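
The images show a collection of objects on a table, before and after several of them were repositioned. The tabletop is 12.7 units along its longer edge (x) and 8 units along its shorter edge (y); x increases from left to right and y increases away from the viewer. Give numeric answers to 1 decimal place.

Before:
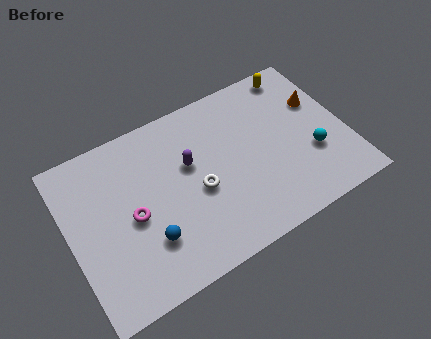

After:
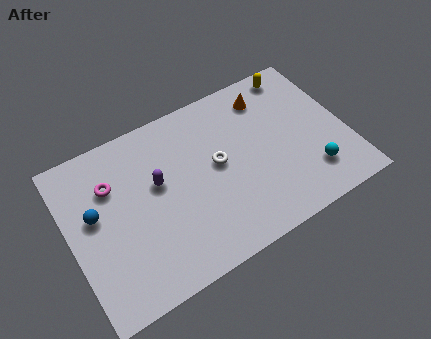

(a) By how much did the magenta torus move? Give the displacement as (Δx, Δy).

(-0.7, 1.9)

The magenta torus was at about (2.8, 3.7) and moved to about (2.1, 5.6).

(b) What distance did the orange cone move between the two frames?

2.6

From (11.7, 5.2) to (9.5, 6.5), the orange cone covered √(2.2² + 1.3²) ≈ 2.6 units.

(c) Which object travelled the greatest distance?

the blue sphere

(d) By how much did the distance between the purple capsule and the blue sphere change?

-0.6

They were about 3.5 units apart before and 2.9 after — 0.6 units closer together.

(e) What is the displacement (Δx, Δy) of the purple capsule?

(-1.5, -0.2)

The purple capsule was at about (5.6, 4.9) and moved to about (4.1, 4.7).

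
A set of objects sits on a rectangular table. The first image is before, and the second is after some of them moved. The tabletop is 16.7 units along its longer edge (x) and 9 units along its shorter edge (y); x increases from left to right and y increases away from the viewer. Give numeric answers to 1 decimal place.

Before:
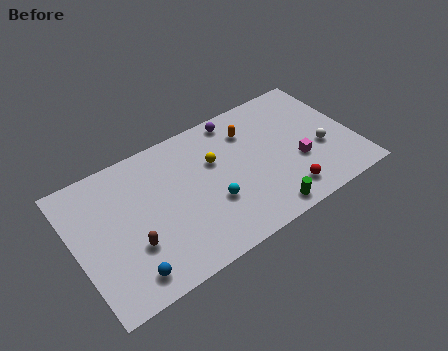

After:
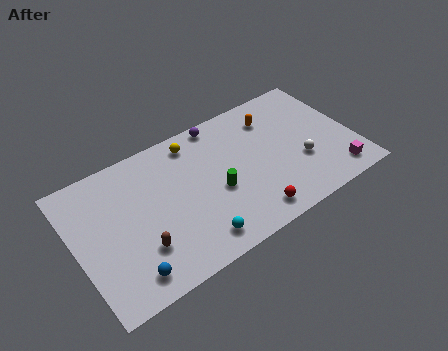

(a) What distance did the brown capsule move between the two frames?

0.6

From (3.1, 3.0) to (3.5, 2.6), the brown capsule covered √(0.4² + 0.4²) ≈ 0.6 units.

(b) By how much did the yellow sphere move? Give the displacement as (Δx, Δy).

(-1.0, 1.9)

From the two frames, the yellow sphere sits at roughly (8.5, 5.8) before and (7.5, 7.7) after.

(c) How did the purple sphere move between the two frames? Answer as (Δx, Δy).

(-1.0, 0.2)

From the two frames, the purple sphere sits at roughly (10.2, 8.0) before and (9.2, 8.2) after.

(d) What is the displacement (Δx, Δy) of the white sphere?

(-1.3, -0.3)

The white sphere started near (14.7, 3.5) and ended near (13.4, 3.2).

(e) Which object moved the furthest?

the green cylinder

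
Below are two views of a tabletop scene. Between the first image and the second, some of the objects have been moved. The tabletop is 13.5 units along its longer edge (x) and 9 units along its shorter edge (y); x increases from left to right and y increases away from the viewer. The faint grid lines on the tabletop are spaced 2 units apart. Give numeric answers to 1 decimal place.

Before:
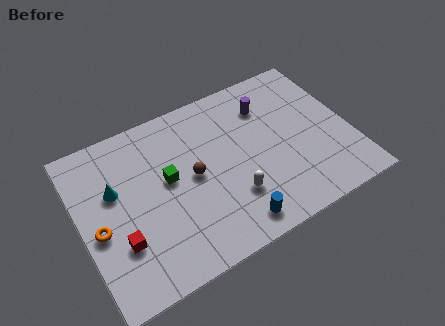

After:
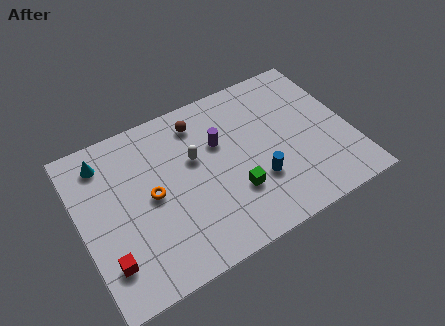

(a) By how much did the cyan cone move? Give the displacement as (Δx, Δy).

(-0.3, 1.8)

The cyan cone was at about (1.8, 5.6) and moved to about (1.5, 7.4).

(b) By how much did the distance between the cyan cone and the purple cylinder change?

-2.2

Before: roughly 8.0 units apart; after: 5.8. That's 2.2 units closer together.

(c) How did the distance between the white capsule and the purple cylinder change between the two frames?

-3.5

They were about 4.8 units apart before and 1.3 after — 3.5 units closer together.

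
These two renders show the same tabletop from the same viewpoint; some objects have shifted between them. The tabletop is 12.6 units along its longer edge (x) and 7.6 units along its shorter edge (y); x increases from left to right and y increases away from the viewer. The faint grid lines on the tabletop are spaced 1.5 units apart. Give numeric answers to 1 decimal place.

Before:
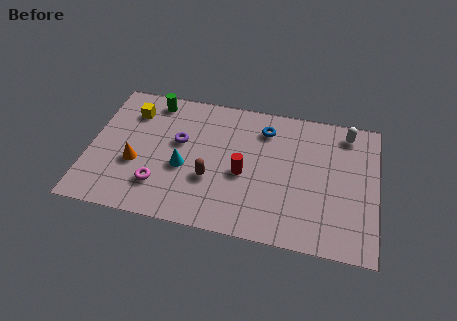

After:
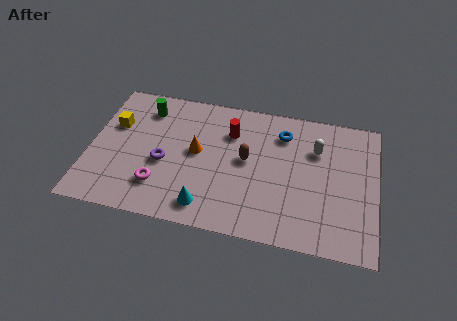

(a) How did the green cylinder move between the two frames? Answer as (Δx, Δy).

(-0.3, -0.5)

The green cylinder started near (2.6, 6.6) and ended near (2.3, 6.1).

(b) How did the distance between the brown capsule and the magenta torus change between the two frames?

+2.0

The distance was about 2.3 in the first image and 4.3 in the second, so they moved 2.0 units further apart.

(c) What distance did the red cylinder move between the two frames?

2.3

The red cylinder was near (6.8, 3.3) before and (6.1, 5.5) after, so it travelled √(0.7² + 2.2²) ≈ 2.3 units.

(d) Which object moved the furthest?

the orange cone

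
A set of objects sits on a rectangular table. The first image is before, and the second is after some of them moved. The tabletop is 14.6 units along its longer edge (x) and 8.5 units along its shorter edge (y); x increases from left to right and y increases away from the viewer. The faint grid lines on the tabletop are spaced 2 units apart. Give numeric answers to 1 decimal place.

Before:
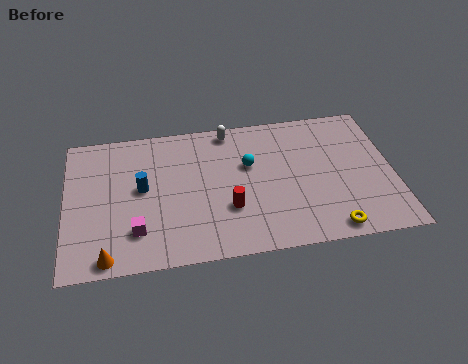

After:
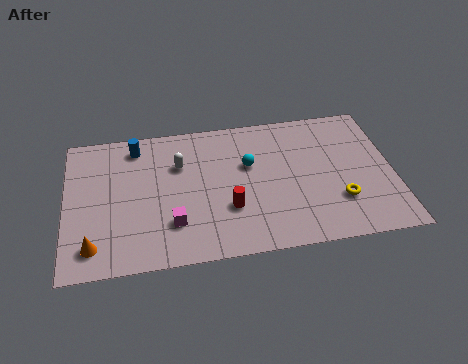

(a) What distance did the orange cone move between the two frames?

0.9

From (1.8, 0.8) to (1.2, 1.5), the orange cone covered √(0.6² + 0.7²) ≈ 0.9 units.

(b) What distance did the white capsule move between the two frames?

2.9

The white capsule moved from about (7.4, 7.6) to (5.1, 5.8), a distance of √(2.3² + 1.8²) ≈ 2.9.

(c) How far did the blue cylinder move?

2.6

From (3.4, 4.6) to (3.2, 7.2), the blue cylinder covered √(0.2² + 2.6²) ≈ 2.6 units.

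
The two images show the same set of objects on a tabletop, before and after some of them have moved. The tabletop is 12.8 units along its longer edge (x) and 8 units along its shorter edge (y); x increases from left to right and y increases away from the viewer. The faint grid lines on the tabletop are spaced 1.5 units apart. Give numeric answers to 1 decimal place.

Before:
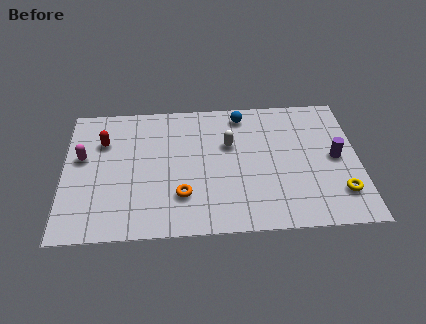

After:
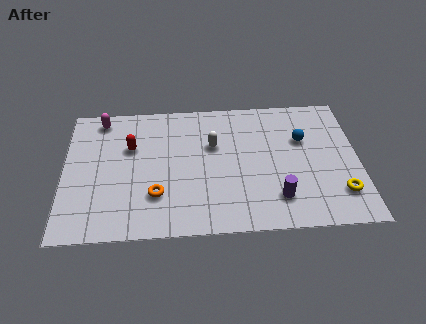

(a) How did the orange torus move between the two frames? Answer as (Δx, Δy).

(-1.1, 0.1)

The orange torus started near (5.1, 2.2) and ended near (4.0, 2.3).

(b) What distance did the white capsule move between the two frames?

0.7

From (7.2, 5.1) to (6.5, 5.1), the white capsule covered √(0.7² + 0.0²) ≈ 0.7 units.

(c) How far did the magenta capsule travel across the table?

2.4

From (0.8, 4.7) to (1.6, 7.0), the magenta capsule covered √(0.8² + 2.3²) ≈ 2.4 units.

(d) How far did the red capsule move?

1.3

From (1.7, 5.6) to (2.9, 5.2), the red capsule covered √(1.2² + 0.4²) ≈ 1.3 units.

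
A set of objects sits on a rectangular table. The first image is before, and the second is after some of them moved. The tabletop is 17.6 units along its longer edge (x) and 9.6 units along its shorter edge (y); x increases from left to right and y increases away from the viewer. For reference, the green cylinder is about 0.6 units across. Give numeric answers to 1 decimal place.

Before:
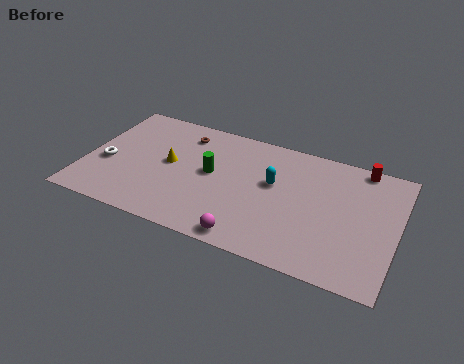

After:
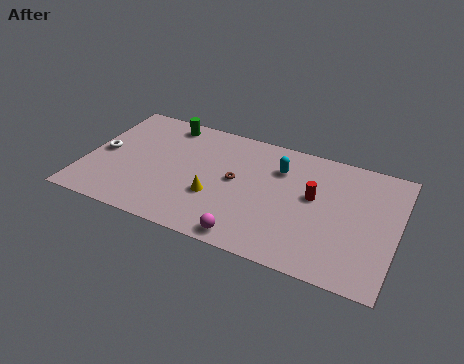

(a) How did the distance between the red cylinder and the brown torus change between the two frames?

-5.7

Before: roughly 10.1 units apart; after: 4.4. That's 5.7 units closer together.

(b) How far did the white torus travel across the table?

0.9

The white torus was near (1.2, 3.9) before and (0.9, 4.7) after, so it travelled √(0.3² + 0.8²) ≈ 0.9 units.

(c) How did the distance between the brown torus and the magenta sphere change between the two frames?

-3.9

They were about 8.2 units apart before and 4.3 after — 3.9 units closer together.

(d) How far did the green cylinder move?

4.4

From (7.1, 5.2) to (4.1, 8.4), the green cylinder covered √(3.0² + 3.2²) ≈ 4.4 units.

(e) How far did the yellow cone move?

3.3

From (4.7, 5.1) to (7.5, 3.4), the yellow cone covered √(2.8² + 1.7²) ≈ 3.3 units.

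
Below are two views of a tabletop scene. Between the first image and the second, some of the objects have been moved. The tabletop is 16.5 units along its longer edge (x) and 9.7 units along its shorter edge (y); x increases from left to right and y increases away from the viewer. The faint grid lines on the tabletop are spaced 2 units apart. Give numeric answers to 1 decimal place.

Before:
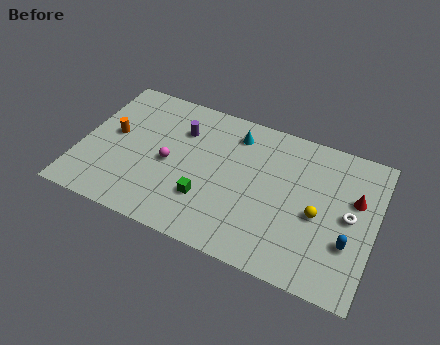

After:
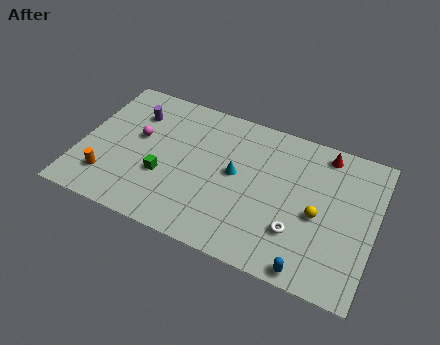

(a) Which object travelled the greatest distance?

the white torus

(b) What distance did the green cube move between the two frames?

2.6

From (7.3, 2.9) to (4.8, 3.5), the green cube covered √(2.5² + 0.6²) ≈ 2.6 units.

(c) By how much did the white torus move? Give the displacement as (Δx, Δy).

(-2.7, -2.1)

The white torus started near (15.1, 4.9) and ended near (12.4, 2.8).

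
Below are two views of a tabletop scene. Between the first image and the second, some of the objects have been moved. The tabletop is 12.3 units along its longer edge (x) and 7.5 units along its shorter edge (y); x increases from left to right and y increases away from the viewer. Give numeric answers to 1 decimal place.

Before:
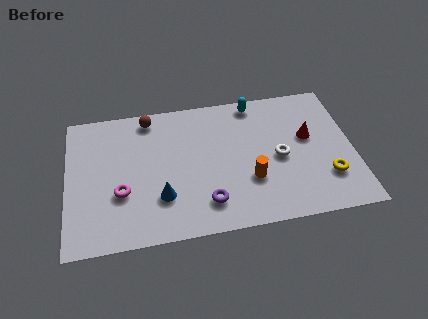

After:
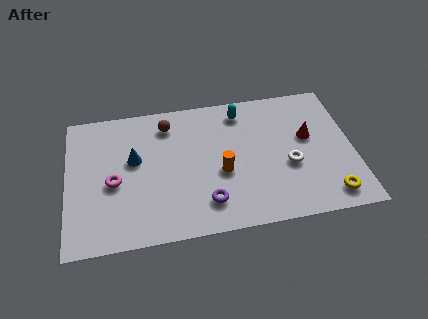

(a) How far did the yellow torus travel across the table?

1.0

The yellow torus moved from about (11.1, 2.1) to (11.1, 1.1), a distance of √(0.0² + 1.0²) ≈ 1.0.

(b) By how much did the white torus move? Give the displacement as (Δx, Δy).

(0.4, -0.5)

From the two frames, the white torus sits at roughly (9.1, 3.5) before and (9.5, 3.0) after.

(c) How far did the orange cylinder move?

1.3

The orange cylinder was near (7.8, 2.5) before and (6.6, 3.1) after, so it travelled √(1.2² + 0.6²) ≈ 1.3 units.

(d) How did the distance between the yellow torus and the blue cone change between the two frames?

+1.7

Before: roughly 7.1 units apart; after: 8.8. That's 1.7 units further apart.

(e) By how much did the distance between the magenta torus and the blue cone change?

-0.4

The distance was about 1.8 in the first image and 1.4 in the second, so they moved 0.4 units closer together.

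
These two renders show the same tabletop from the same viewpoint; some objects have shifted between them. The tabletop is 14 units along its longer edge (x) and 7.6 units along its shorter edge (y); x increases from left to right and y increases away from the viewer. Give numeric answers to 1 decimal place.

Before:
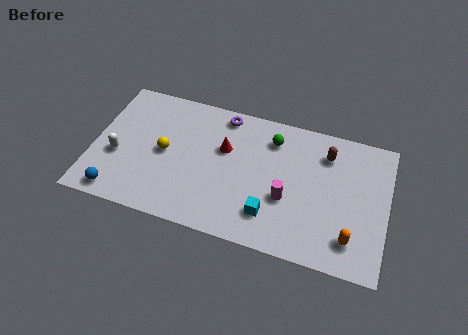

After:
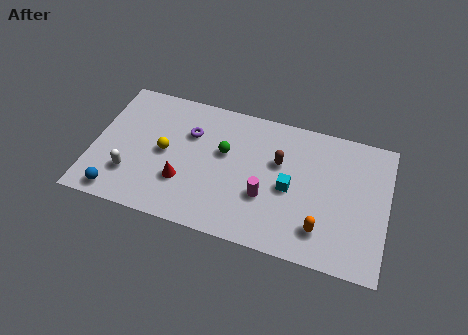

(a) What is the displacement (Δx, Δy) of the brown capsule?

(-2.2, -1.1)

From the two frames, the brown capsule sits at roughly (11.0, 5.9) before and (8.8, 4.8) after.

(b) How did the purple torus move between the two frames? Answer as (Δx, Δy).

(-1.5, -1.5)

The purple torus started near (6.0, 6.7) and ended near (4.5, 5.2).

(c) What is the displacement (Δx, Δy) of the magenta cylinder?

(-1.0, -0.2)

From the two frames, the magenta cylinder sits at roughly (9.3, 2.9) before and (8.3, 2.7) after.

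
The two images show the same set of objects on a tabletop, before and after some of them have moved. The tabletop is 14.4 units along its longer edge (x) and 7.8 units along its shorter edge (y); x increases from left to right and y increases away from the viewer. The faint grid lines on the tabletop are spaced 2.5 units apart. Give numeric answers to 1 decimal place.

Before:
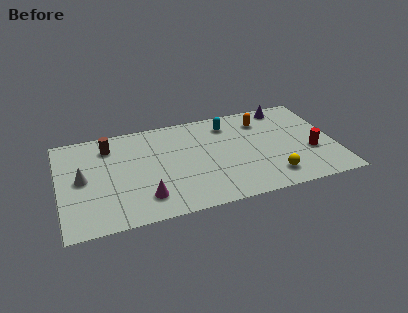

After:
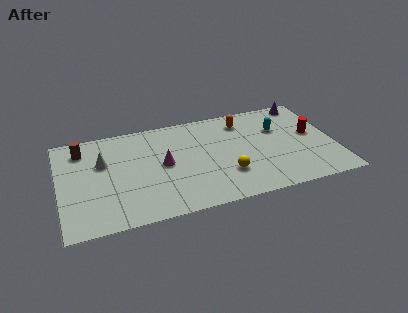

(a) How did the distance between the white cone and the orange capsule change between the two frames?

-2.2

Before: roughly 9.8 units apart; after: 7.6. That's 2.2 units closer together.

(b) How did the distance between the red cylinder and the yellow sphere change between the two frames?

+2.5

They were about 2.6 units apart before and 5.1 after — 2.5 units further apart.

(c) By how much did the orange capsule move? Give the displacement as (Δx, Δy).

(-1.0, 0.2)

The orange capsule was at about (10.8, 6.1) and moved to about (9.8, 6.3).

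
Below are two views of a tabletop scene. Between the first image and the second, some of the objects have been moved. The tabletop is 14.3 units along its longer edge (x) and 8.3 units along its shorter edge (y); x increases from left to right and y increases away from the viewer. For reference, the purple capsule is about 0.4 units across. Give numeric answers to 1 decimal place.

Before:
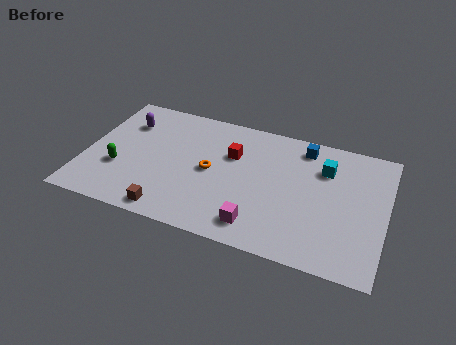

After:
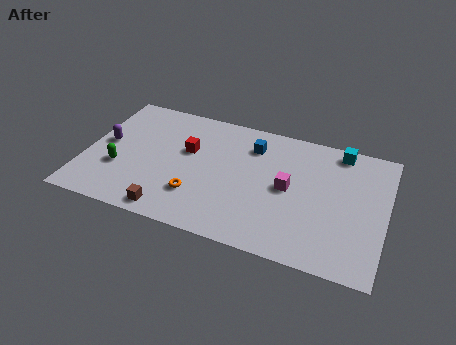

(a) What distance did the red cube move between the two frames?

2.1

The red cube moved from about (6.9, 5.5) to (4.8, 5.1), a distance of √(2.1² + 0.4²) ≈ 2.1.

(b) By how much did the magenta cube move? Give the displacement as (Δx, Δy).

(1.2, 2.8)

The magenta cube was at about (8.5, 1.4) and moved to about (9.7, 4.2).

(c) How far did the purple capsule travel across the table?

1.9

The purple capsule moved from about (1.7, 6.1) to (0.9, 4.4), a distance of √(0.8² + 1.7²) ≈ 1.9.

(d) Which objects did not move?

the brown cube and the green capsule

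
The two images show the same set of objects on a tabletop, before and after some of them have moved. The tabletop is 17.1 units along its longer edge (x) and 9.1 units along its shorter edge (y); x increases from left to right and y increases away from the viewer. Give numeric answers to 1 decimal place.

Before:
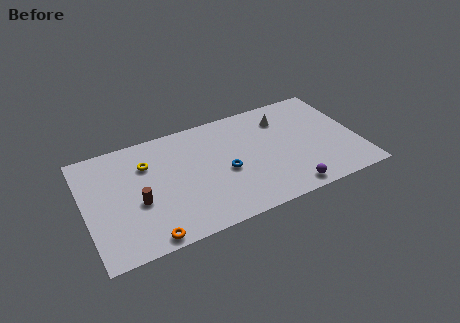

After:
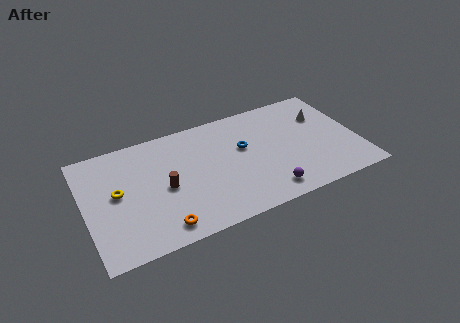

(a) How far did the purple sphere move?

1.4

From (12.3, 1.0) to (11.0, 1.4), the purple sphere covered √(1.3² + 0.4²) ≈ 1.4 units.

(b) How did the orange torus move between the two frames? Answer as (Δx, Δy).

(0.9, 0.5)

The orange torus started near (3.5, 0.8) and ended near (4.4, 1.3).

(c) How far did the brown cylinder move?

1.8

The brown cylinder was near (3.2, 3.7) before and (4.9, 4.2) after, so it travelled √(1.7² + 0.5²) ≈ 1.8 units.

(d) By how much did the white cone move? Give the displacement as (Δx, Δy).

(2.5, -0.7)

The white cone was at about (12.7, 7.0) and moved to about (15.2, 6.3).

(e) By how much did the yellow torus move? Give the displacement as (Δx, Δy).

(-2.0, -1.6)

The yellow torus started near (4.0, 6.5) and ended near (2.0, 4.9).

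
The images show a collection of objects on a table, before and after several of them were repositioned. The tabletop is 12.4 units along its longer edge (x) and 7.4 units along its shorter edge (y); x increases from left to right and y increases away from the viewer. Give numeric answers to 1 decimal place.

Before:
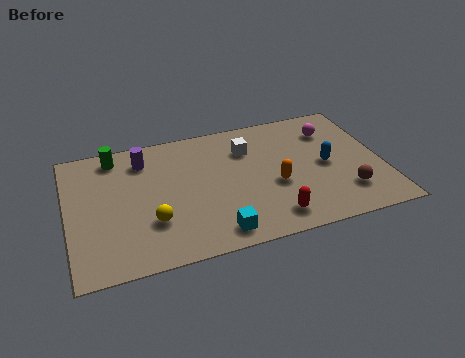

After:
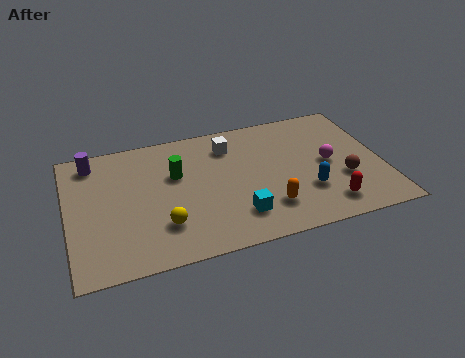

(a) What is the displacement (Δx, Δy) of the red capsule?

(2.2, 0.1)

The red capsule was at about (7.8, 1.2) and moved to about (10.0, 1.3).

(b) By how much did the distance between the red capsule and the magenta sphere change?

-2.8

They were about 5.2 units apart before and 2.4 after — 2.8 units closer together.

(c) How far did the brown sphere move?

0.8

From (10.8, 1.8) to (10.8, 2.6), the brown sphere covered √(0.0² + 0.8²) ≈ 0.8 units.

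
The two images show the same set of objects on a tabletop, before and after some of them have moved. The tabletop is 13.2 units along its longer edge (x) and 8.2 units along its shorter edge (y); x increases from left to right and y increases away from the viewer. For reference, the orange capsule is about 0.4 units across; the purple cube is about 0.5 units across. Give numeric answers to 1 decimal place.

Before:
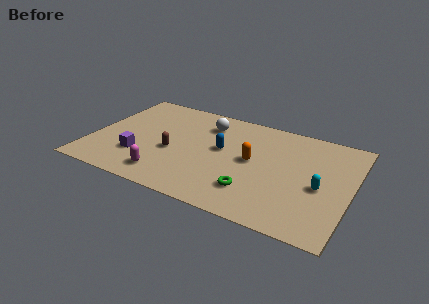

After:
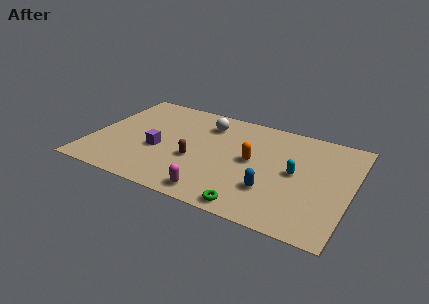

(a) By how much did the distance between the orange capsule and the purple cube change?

-1.1

They were about 5.9 units apart before and 4.8 after — 1.1 units closer together.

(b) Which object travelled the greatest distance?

the blue capsule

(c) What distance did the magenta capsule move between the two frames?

2.6

The magenta capsule was near (4.1, 1.4) before and (6.7, 1.0) after, so it travelled √(2.6² + 0.4²) ≈ 2.6 units.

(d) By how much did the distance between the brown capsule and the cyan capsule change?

-2.4

The distance was about 7.5 in the first image and 5.1 in the second, so they moved 2.4 units closer together.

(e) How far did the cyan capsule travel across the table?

1.4

From (11.7, 3.6) to (10.4, 4.2), the cyan capsule covered √(1.3² + 0.6²) ≈ 1.4 units.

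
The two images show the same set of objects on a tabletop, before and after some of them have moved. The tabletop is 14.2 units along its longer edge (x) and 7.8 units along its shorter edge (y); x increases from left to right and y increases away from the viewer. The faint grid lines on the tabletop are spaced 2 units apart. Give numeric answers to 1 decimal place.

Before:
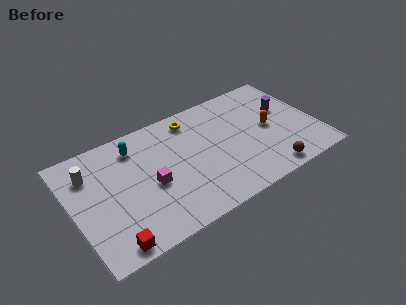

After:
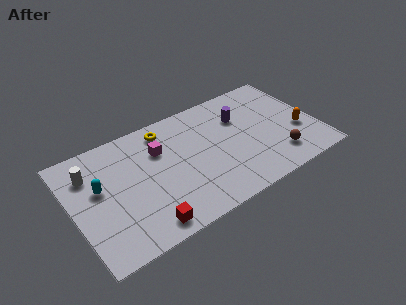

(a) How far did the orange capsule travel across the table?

1.9

From (11.5, 3.9) to (13.1, 2.9), the orange capsule covered √(1.6² + 1.0²) ≈ 1.9 units.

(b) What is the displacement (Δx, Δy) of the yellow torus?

(-1.6, 0.0)

From the two frames, the yellow torus sits at roughly (7.3, 6.6) before and (5.7, 6.6) after.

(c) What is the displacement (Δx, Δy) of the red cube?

(2.0, 0.2)

From the two frames, the red cube sits at roughly (1.7, 0.8) before and (3.7, 1.0) after.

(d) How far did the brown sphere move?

1.1

The brown sphere moved from about (10.9, 0.9) to (11.6, 1.7), a distance of √(0.7² + 0.8²) ≈ 1.1.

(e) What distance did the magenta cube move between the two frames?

2.2

From (4.4, 3.4) to (5.2, 5.4), the magenta cube covered √(0.8² + 2.0²) ≈ 2.2 units.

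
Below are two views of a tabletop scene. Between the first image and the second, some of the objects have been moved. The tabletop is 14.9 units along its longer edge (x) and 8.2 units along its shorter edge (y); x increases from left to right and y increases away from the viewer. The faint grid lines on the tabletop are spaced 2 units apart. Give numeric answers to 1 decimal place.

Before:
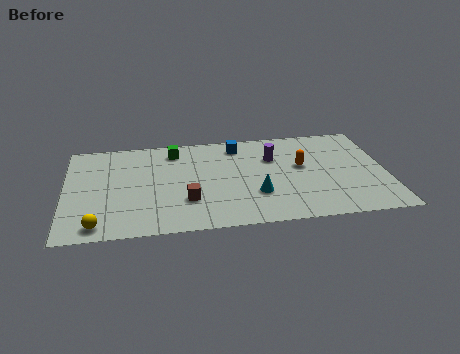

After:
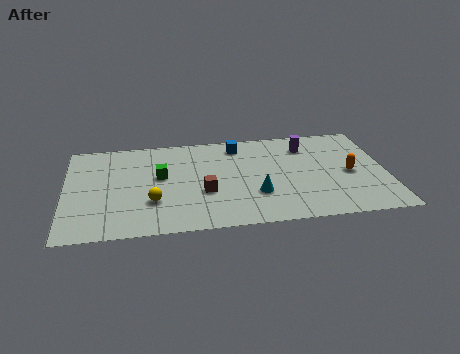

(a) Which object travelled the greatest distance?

the yellow sphere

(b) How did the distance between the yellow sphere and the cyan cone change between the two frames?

-2.7

Before: roughly 7.5 units apart; after: 4.8. That's 2.7 units closer together.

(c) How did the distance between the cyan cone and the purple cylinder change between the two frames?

+1.4

The distance was about 3.1 in the first image and 4.5 in the second, so they moved 1.4 units further apart.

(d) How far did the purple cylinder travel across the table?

1.8

The purple cylinder was near (9.7, 5.6) before and (11.3, 6.4) after, so it travelled √(1.6² + 0.8²) ≈ 1.8 units.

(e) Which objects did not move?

the blue cube and the cyan cone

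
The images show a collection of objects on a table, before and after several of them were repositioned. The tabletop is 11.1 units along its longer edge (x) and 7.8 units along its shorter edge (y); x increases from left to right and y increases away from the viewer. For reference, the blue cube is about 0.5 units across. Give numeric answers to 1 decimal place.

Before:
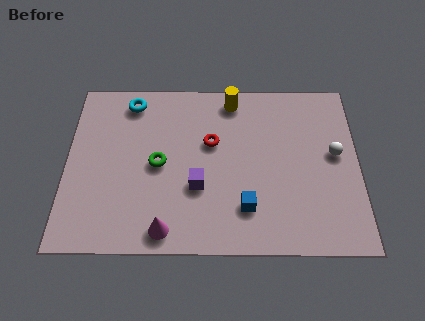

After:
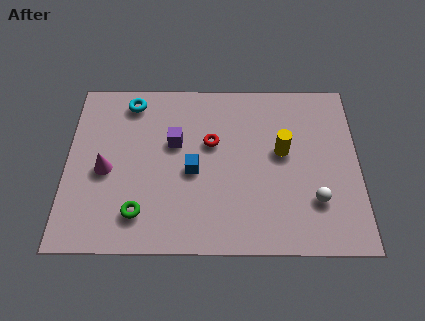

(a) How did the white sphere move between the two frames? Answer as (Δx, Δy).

(-0.8, -2.1)

From the two frames, the white sphere sits at roughly (10.2, 4.3) before and (9.4, 2.2) after.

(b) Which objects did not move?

the cyan torus and the red torus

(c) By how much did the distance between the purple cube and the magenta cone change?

+0.7

They were about 2.2 units apart before and 2.9 after — 0.7 units further apart.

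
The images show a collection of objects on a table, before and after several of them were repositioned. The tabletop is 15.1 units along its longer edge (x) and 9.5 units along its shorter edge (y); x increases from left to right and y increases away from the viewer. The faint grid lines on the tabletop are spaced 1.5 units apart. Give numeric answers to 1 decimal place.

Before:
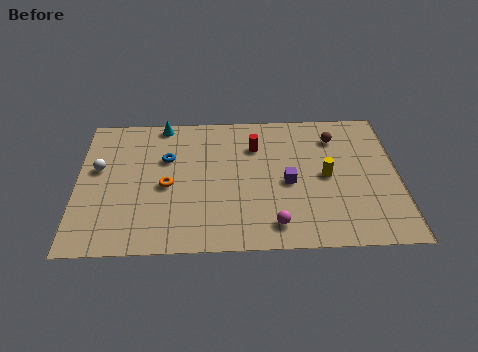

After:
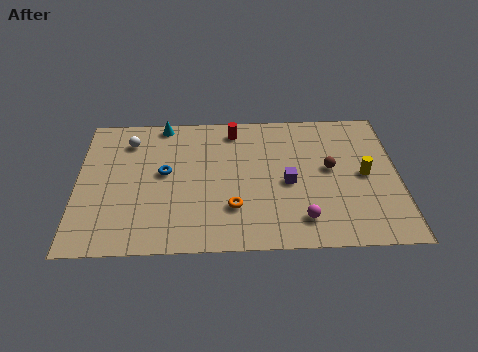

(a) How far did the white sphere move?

2.4

From (1.0, 5.6) to (2.4, 7.5), the white sphere covered √(1.4² + 1.9²) ≈ 2.4 units.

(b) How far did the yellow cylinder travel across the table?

1.8

From (11.7, 4.7) to (13.5, 4.7), the yellow cylinder covered √(1.8² + 0.0²) ≈ 1.8 units.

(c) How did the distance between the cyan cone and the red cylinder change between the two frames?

-1.3

They were about 4.8 units apart before and 3.5 after — 1.3 units closer together.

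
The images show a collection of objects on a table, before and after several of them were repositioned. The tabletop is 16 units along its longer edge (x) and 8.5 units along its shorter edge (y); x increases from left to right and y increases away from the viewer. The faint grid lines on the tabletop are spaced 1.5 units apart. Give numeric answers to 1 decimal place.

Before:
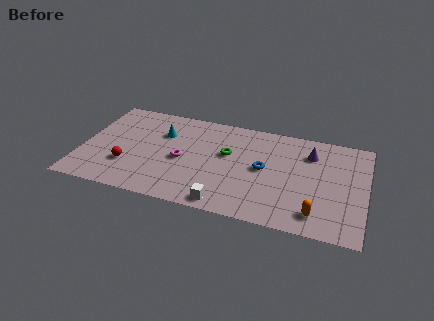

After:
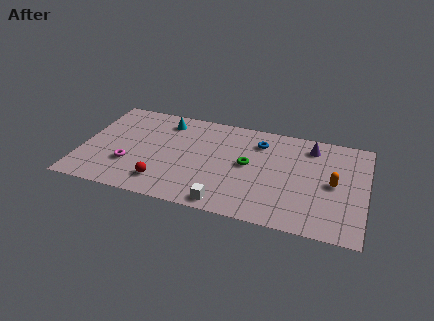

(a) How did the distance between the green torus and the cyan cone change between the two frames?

+1.6

They were about 3.9 units apart before and 5.5 after — 1.6 units further apart.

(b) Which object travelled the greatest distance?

the magenta torus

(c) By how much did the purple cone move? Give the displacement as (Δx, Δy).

(0.0, 0.6)

The purple cone started near (12.8, 6.4) and ended near (12.8, 7.0).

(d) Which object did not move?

the white cube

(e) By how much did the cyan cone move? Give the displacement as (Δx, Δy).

(0.1, 1.1)

The cyan cone was at about (4.4, 5.9) and moved to about (4.5, 7.0).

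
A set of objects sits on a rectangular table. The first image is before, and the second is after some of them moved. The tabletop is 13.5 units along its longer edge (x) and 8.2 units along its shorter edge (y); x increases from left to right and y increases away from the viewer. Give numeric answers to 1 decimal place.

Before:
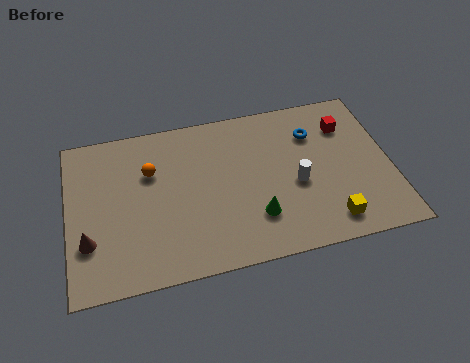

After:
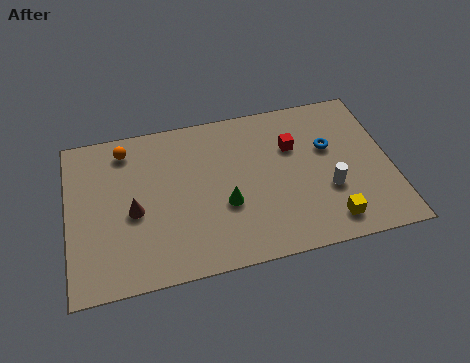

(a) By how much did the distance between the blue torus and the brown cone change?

-1.8

They were about 10.2 units apart before and 8.4 after — 1.8 units closer together.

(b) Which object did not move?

the yellow cube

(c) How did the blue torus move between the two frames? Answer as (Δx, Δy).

(0.6, -0.9)

The blue torus was at about (10.4, 6.0) and moved to about (11.0, 5.1).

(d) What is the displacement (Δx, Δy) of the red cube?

(-2.3, -0.6)

The red cube was at about (11.8, 6.1) and moved to about (9.5, 5.5).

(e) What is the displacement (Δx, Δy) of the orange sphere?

(-1.0, 1.4)

The orange sphere started near (3.5, 5.5) and ended near (2.5, 6.9).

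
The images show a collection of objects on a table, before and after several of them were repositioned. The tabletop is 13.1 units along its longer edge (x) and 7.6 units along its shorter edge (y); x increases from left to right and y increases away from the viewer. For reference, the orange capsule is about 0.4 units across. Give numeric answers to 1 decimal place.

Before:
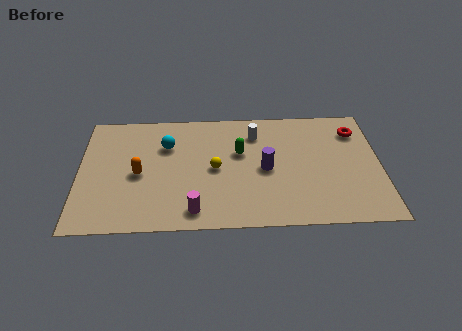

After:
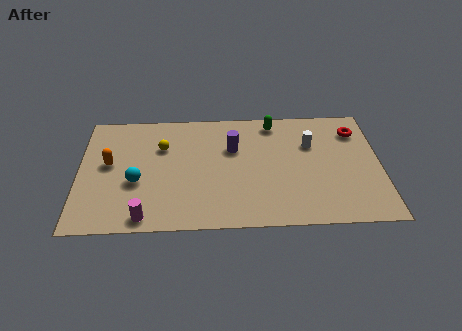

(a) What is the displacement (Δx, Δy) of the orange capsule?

(-1.3, 0.7)

The orange capsule started near (2.6, 3.5) and ended near (1.3, 4.2).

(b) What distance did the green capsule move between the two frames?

2.4

From (7.0, 4.7) to (8.5, 6.6), the green capsule covered √(1.5² + 1.9²) ≈ 2.4 units.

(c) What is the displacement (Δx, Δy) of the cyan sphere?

(-1.3, -2.3)

The cyan sphere was at about (3.8, 5.3) and moved to about (2.5, 3.0).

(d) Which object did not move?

the red torus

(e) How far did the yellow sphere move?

2.7

The yellow sphere moved from about (5.9, 3.7) to (3.6, 5.2), a distance of √(2.3² + 1.5²) ≈ 2.7.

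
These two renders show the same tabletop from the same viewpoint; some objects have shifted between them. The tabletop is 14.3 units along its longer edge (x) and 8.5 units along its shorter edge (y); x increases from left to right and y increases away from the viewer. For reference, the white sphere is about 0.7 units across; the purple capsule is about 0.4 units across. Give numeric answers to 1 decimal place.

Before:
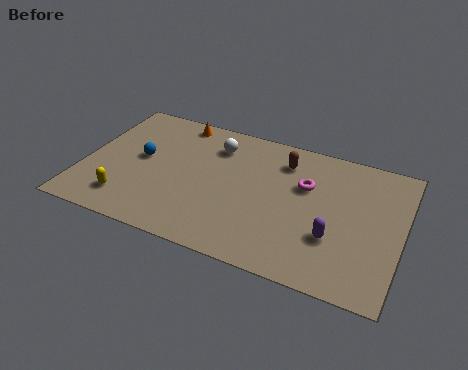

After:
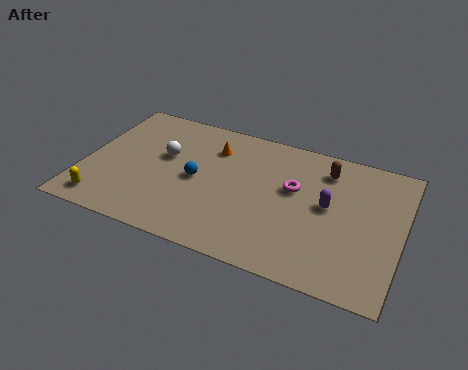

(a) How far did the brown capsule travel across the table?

1.9

The brown capsule moved from about (8.8, 6.7) to (10.7, 6.8), a distance of √(1.9² + 0.1²) ≈ 1.9.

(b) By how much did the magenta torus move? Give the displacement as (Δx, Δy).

(-0.5, -0.4)

The magenta torus started near (9.9, 5.5) and ended near (9.4, 5.1).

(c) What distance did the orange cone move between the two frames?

2.2

The orange cone was near (3.8, 7.6) before and (5.6, 6.4) after, so it travelled √(1.8² + 1.2²) ≈ 2.2 units.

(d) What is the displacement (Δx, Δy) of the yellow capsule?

(-1.0, -0.5)

The yellow capsule started near (2.2, 1.7) and ended near (1.2, 1.2).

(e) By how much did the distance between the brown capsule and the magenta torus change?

+0.5

They were about 1.6 units apart before and 2.1 after — 0.5 units further apart.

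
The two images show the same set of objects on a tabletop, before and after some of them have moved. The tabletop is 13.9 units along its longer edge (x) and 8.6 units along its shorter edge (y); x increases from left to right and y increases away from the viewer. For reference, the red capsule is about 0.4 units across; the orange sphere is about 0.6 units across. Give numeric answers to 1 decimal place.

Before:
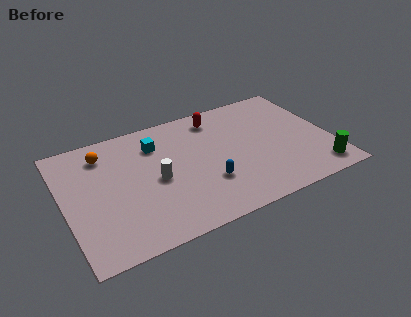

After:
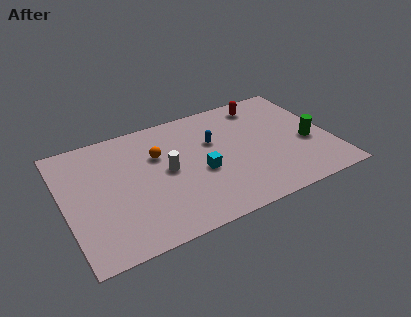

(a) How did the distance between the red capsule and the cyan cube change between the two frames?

+1.9

The distance was about 3.4 in the first image and 5.3 in the second, so they moved 1.9 units further apart.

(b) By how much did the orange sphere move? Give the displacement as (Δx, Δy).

(2.7, -1.2)

The orange sphere was at about (2.3, 6.9) and moved to about (5.0, 5.7).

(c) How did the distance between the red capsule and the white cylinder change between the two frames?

+1.4

The distance was about 4.8 in the first image and 6.2 in the second, so they moved 1.4 units further apart.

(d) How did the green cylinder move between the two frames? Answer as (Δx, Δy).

(-0.2, 2.2)

The green cylinder started near (12.9, 1.3) and ended near (12.7, 3.5).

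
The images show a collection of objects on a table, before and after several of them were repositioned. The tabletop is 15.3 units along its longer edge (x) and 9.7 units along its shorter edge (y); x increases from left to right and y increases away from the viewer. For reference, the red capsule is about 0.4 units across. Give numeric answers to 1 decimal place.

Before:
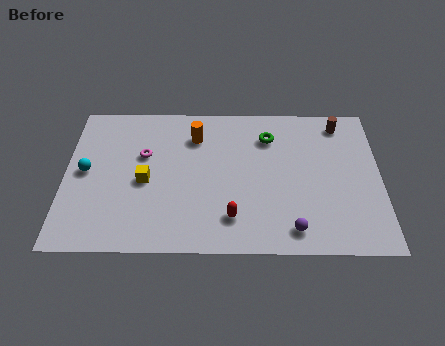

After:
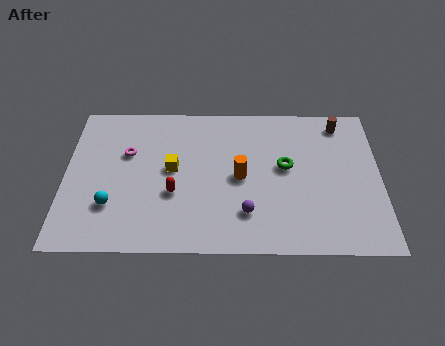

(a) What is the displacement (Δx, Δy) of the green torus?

(0.8, -2.0)

The green torus started near (9.9, 7.4) and ended near (10.7, 5.4).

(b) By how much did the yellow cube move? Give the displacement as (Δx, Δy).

(1.3, 0.8)

The yellow cube started near (3.9, 4.4) and ended near (5.2, 5.2).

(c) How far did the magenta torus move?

0.8

The magenta torus was near (3.8, 6.1) before and (3.0, 6.2) after, so it travelled √(0.8² + 0.1²) ≈ 0.8 units.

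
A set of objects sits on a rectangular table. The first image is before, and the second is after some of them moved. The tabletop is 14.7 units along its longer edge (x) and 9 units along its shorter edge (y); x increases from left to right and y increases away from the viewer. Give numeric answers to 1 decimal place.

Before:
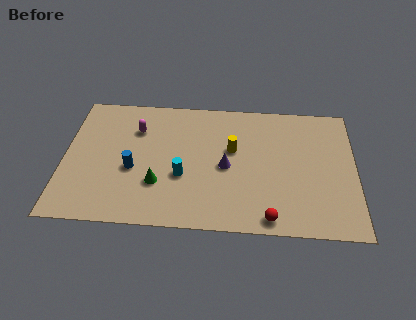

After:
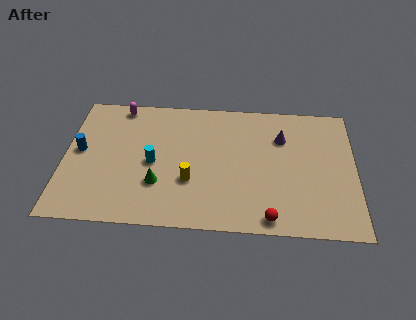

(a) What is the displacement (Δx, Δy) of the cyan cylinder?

(-1.5, 0.8)

The cyan cylinder was at about (6.0, 3.4) and moved to about (4.5, 4.2).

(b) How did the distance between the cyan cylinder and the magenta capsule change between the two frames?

+0.4

They were about 3.9 units apart before and 4.3 after — 0.4 units further apart.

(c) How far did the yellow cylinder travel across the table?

3.1

The yellow cylinder moved from about (8.5, 5.4) to (6.4, 3.1), a distance of √(2.1² + 2.3²) ≈ 3.1.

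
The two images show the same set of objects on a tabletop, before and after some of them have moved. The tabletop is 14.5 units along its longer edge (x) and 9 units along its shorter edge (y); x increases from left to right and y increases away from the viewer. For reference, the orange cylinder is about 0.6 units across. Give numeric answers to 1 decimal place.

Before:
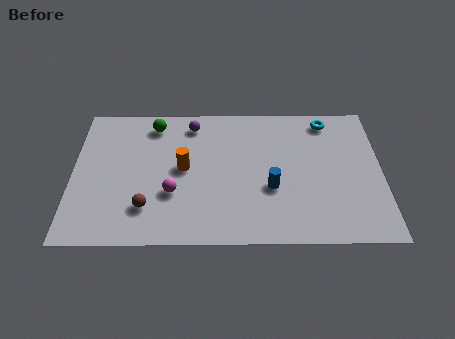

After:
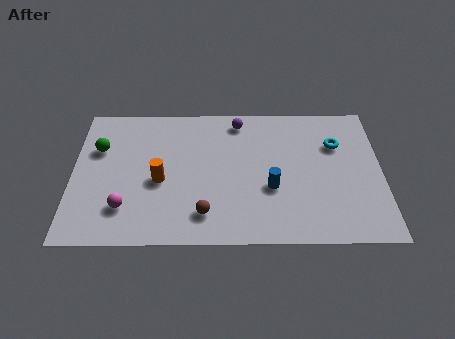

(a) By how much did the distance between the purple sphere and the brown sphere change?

+0.4

They were about 5.8 units apart before and 6.2 after — 0.4 units further apart.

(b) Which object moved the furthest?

the green sphere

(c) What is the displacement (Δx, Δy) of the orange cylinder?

(-1.1, -0.8)

From the two frames, the orange cylinder sits at roughly (5.2, 4.7) before and (4.1, 3.9) after.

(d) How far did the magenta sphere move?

2.4

The magenta sphere was near (4.7, 3.1) before and (2.5, 2.2) after, so it travelled √(2.2² + 0.9²) ≈ 2.4 units.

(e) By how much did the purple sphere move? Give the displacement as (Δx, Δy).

(2.2, 0.2)

The purple sphere started near (5.6, 7.6) and ended near (7.8, 7.8).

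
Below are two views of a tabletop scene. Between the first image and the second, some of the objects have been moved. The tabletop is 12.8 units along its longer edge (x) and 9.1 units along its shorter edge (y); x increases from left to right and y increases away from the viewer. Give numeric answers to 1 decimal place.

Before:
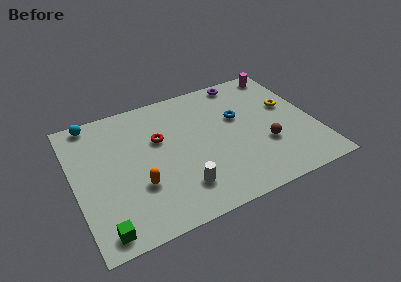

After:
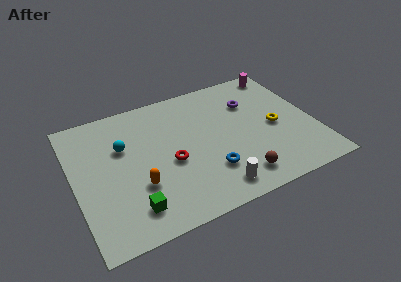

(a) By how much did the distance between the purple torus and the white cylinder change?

-1.7

They were about 7.5 units apart before and 5.8 after — 1.7 units closer together.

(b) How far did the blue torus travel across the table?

3.7

From (8.9, 5.6) to (6.9, 2.5), the blue torus covered √(2.0² + 3.1²) ≈ 3.7 units.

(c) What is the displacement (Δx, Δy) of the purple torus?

(0.2, -1.8)

From the two frames, the purple torus sits at roughly (9.5, 8.2) before and (9.7, 6.4) after.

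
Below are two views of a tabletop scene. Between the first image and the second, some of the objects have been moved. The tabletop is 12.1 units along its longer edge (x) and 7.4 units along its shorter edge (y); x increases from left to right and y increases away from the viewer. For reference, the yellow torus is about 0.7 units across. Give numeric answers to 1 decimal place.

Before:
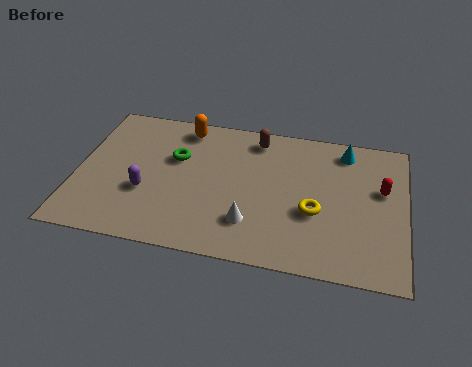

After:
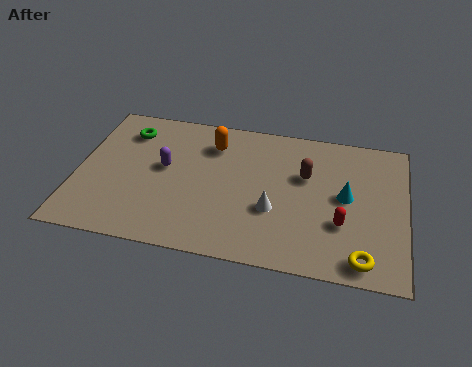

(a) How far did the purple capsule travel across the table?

1.5

The purple capsule was near (2.6, 2.7) before and (3.2, 4.1) after, so it travelled √(0.6² + 1.4²) ≈ 1.5 units.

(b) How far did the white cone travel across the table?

1.1

The white cone moved from about (6.5, 1.9) to (7.3, 2.7), a distance of √(0.8² + 0.8²) ≈ 1.1.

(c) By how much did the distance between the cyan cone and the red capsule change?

-0.9

Before: roughly 2.3 units apart; after: 1.4. That's 0.9 units closer together.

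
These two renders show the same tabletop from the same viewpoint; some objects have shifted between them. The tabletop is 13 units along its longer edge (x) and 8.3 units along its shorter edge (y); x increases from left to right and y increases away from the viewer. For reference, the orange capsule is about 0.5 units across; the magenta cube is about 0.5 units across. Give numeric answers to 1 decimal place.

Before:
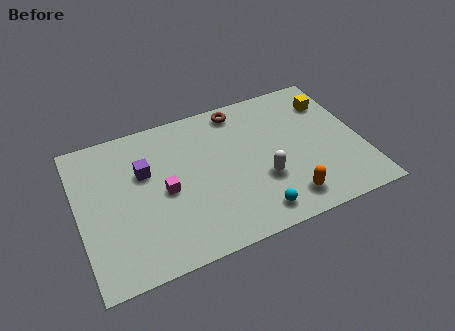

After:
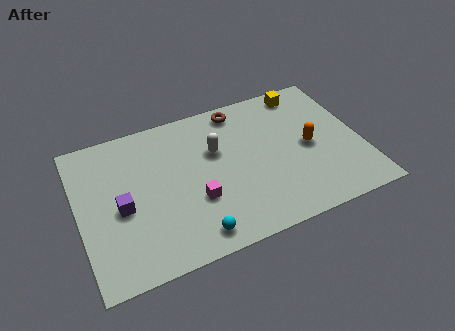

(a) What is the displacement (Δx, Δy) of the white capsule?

(-1.9, 2.4)

From the two frames, the white capsule sits at roughly (8.3, 2.9) before and (6.4, 5.3) after.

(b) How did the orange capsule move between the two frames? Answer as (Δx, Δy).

(1.4, 2.6)

The orange capsule started near (9.2, 1.4) and ended near (10.6, 4.0).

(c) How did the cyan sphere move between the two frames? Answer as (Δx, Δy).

(-2.8, -0.1)

The cyan sphere was at about (7.7, 1.2) and moved to about (4.9, 1.1).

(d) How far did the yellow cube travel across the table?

1.5

The yellow cube moved from about (11.9, 6.3) to (10.8, 7.3), a distance of √(1.1² + 1.0²) ≈ 1.5.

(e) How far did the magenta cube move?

1.6

From (3.9, 3.9) to (5.2, 2.9), the magenta cube covered √(1.3² + 1.0²) ≈ 1.6 units.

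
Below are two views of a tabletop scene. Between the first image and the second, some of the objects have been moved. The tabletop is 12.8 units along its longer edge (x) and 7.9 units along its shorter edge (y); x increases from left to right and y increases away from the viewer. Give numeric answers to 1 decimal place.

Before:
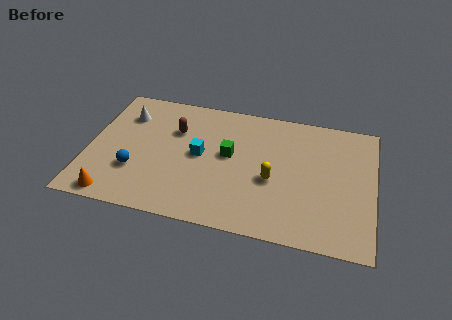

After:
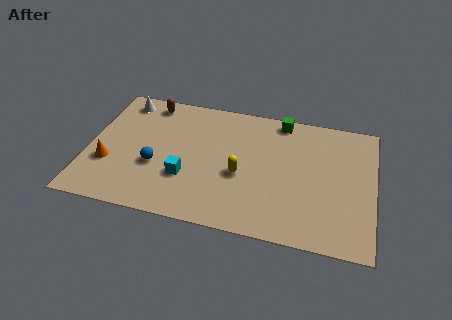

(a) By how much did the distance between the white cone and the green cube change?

+2.2

The distance was about 5.0 in the first image and 7.2 in the second, so they moved 2.2 units further apart.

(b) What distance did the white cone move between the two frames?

0.9

The white cone was near (1.5, 5.9) before and (1.3, 6.8) after, so it travelled √(0.2² + 0.9²) ≈ 0.9 units.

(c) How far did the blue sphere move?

1.0

From (2.2, 2.5) to (3.1, 3.0), the blue sphere covered √(0.9² + 0.5²) ≈ 1.0 units.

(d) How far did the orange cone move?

1.9

The orange cone moved from about (1.4, 0.8) to (1.0, 2.7), a distance of √(0.4² + 1.9²) ≈ 1.9.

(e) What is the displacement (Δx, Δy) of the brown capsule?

(-1.3, 1.5)

The brown capsule was at about (3.8, 5.4) and moved to about (2.5, 6.9).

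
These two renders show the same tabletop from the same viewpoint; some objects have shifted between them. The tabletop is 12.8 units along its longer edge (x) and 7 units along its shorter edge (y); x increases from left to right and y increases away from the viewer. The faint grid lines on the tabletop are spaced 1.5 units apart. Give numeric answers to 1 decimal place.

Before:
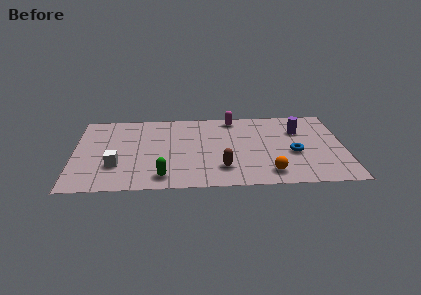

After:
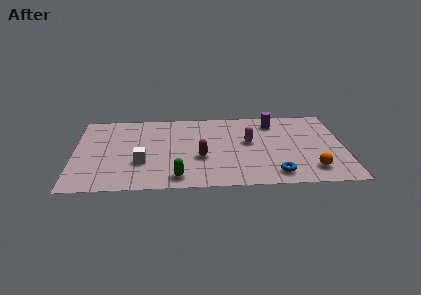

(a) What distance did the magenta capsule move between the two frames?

2.3

The magenta capsule was near (7.6, 6.2) before and (8.3, 4.0) after, so it travelled √(0.7² + 2.2²) ≈ 2.3 units.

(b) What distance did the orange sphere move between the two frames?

2.0

From (9.2, 1.2) to (11.2, 1.4), the orange sphere covered √(2.0² + 0.2²) ≈ 2.0 units.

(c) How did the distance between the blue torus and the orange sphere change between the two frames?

-0.4

They were about 2.1 units apart before and 1.7 after — 0.4 units closer together.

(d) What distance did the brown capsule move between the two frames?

1.4

The brown capsule was near (7.0, 1.7) before and (6.0, 2.7) after, so it travelled √(1.0² + 1.0²) ≈ 1.4 units.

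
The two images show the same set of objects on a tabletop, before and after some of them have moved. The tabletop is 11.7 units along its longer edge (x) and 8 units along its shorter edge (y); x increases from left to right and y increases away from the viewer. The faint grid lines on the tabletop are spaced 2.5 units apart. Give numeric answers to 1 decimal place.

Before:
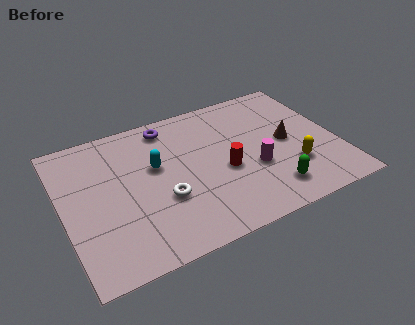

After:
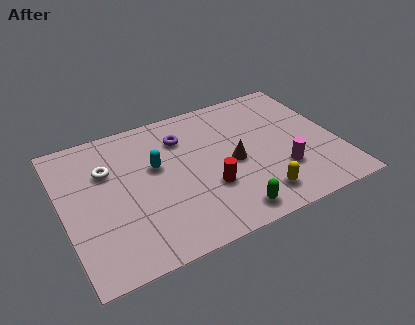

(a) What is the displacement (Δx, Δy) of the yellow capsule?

(-1.7, -1.0)

From the two frames, the yellow capsule sits at roughly (9.6, 2.4) before and (7.9, 1.4) after.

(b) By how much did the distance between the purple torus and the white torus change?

-0.7

Before: roughly 4.1 units apart; after: 3.4. That's 0.7 units closer together.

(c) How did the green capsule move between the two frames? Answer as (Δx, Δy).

(-1.9, -0.5)

The green capsule started near (8.5, 1.5) and ended near (6.6, 1.0).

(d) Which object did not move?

the cyan capsule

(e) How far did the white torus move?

3.3

The white torus moved from about (4.1, 2.9) to (2.0, 5.4), a distance of √(2.1² + 2.5²) ≈ 3.3.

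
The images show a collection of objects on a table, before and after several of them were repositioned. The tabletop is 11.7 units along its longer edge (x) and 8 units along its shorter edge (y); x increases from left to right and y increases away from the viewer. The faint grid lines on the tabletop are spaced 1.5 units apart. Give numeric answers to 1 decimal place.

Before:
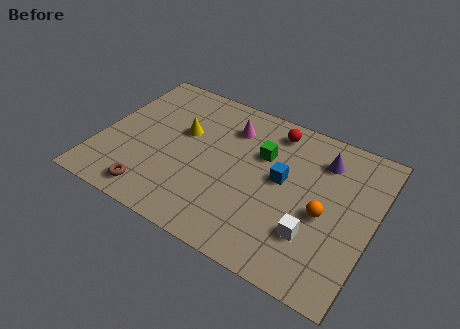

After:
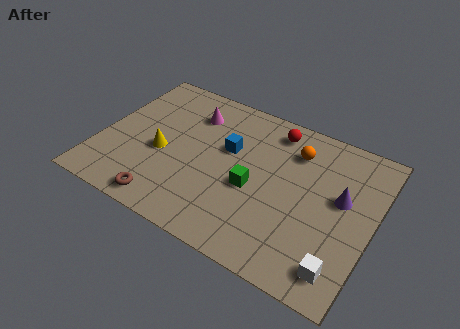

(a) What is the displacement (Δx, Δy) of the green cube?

(-0.1, -1.9)

The green cube was at about (6.8, 5.3) and moved to about (6.7, 3.4).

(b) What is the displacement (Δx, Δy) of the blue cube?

(-2.4, 0.5)

The blue cube was at about (7.8, 4.4) and moved to about (5.4, 4.9).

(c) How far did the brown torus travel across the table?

0.6

The brown torus moved from about (2.7, 1.1) to (3.3, 0.9), a distance of √(0.6² + 0.2²) ≈ 0.6.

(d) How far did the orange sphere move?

3.1

The orange sphere moved from about (9.7, 3.5) to (8.1, 6.1), a distance of √(1.6² + 2.6²) ≈ 3.1.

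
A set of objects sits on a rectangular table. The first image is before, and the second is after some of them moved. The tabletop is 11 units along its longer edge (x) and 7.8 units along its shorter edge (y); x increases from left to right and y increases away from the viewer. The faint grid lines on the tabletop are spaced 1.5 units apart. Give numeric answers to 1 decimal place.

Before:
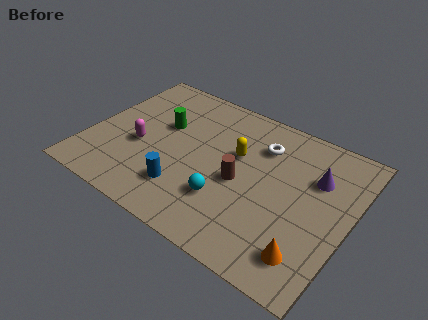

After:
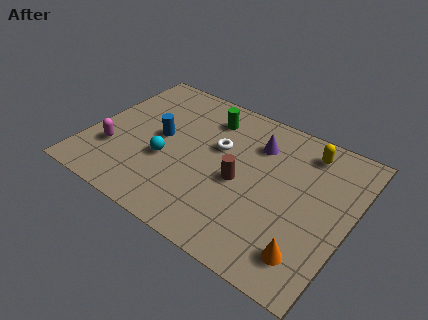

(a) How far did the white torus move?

2.0

The white torus moved from about (7.0, 5.8) to (5.3, 4.8), a distance of √(1.7² + 1.0²) ≈ 2.0.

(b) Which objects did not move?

the orange cone and the brown cylinder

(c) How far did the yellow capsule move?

3.2

The yellow capsule moved from about (6.1, 4.8) to (8.8, 6.5), a distance of √(2.7² + 1.7²) ≈ 3.2.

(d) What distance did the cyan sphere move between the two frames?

2.8

The cyan sphere was near (6.1, 2.3) before and (3.4, 3.0) after, so it travelled √(2.7² + 0.7²) ≈ 2.8 units.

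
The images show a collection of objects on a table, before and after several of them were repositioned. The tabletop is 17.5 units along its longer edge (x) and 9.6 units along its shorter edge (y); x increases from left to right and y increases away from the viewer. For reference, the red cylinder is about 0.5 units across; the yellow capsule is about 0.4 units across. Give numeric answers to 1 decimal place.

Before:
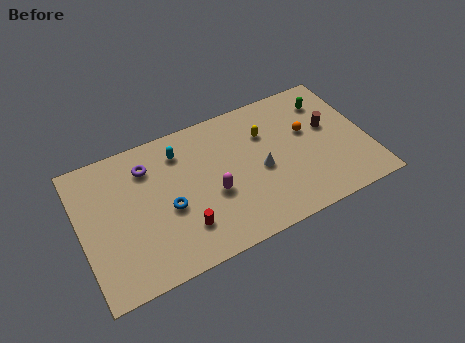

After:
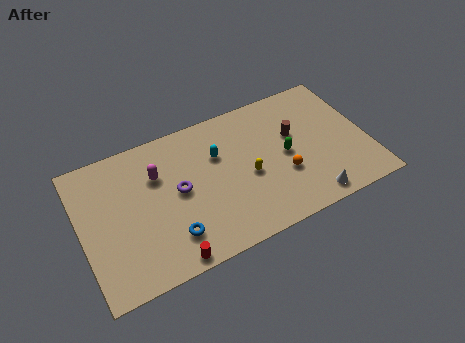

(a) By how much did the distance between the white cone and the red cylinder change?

+3.4

They were about 5.3 units apart before and 8.7 after — 3.4 units further apart.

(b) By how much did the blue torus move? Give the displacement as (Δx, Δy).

(-0.1, -1.9)

The blue torus started near (5.2, 4.1) and ended near (5.1, 2.2).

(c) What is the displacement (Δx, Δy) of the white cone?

(2.6, -3.2)

The white cone started near (10.9, 4.3) and ended near (13.5, 1.1).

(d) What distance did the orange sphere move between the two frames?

3.0

The orange sphere was near (14.0, 5.8) before and (12.2, 3.4) after, so it travelled √(1.8² + 2.4²) ≈ 3.0 units.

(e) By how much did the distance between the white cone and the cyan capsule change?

+1.6

The distance was about 5.7 in the first image and 7.3 in the second, so they moved 1.6 units further apart.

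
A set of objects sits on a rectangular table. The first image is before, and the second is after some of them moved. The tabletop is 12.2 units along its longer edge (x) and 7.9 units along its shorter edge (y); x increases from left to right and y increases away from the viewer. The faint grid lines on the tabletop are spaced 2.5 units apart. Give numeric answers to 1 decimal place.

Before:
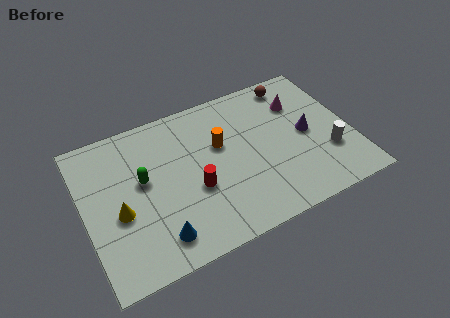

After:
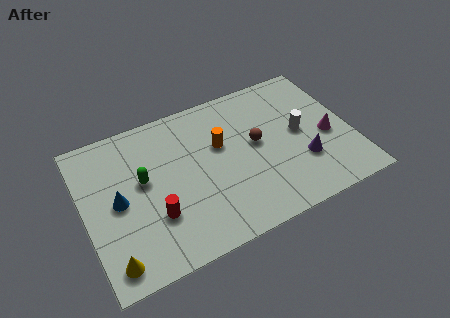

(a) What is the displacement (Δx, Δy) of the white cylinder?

(-1.1, 1.6)

From the two frames, the white cylinder sits at roughly (11.0, 2.5) before and (9.9, 4.1) after.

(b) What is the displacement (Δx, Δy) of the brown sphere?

(-2.1, -2.6)

From the two frames, the brown sphere sits at roughly (10.0, 6.9) before and (7.9, 4.3) after.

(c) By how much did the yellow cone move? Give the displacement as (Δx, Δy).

(-0.6, -2.2)

From the two frames, the yellow cone sits at roughly (1.5, 3.3) before and (0.9, 1.1) after.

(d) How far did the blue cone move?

2.9

The blue cone was near (3.0, 1.4) before and (1.5, 3.9) after, so it travelled √(1.5² + 2.5²) ≈ 2.9 units.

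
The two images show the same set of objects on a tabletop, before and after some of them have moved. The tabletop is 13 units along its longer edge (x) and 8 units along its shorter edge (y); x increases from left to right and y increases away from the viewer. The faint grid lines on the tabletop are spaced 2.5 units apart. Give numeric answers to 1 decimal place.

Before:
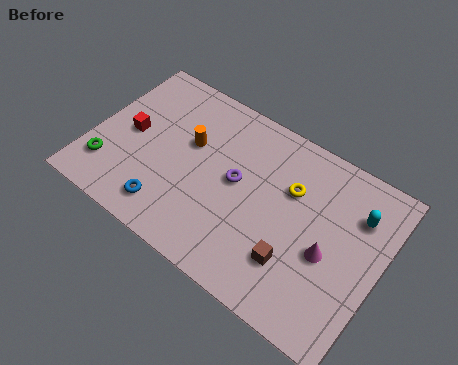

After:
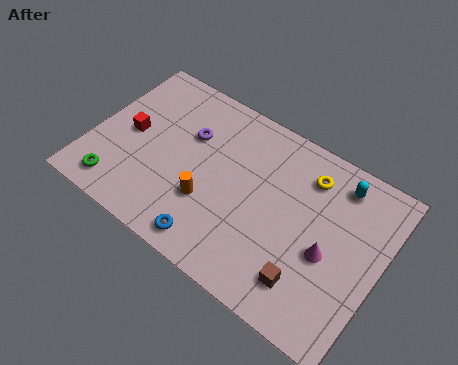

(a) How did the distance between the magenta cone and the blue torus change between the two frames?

-1.8

They were about 7.2 units apart before and 5.4 after — 1.8 units closer together.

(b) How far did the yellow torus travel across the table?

1.2

The yellow torus moved from about (8.8, 5.3) to (9.4, 6.3), a distance of √(0.6² + 1.0²) ≈ 1.2.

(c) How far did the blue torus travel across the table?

2.1

From (3.9, 1.4) to (6.0, 1.0), the blue torus covered √(2.1² + 0.4²) ≈ 2.1 units.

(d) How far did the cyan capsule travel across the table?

1.3

From (11.7, 5.8) to (10.7, 6.7), the cyan capsule covered √(1.0² + 0.9²) ≈ 1.3 units.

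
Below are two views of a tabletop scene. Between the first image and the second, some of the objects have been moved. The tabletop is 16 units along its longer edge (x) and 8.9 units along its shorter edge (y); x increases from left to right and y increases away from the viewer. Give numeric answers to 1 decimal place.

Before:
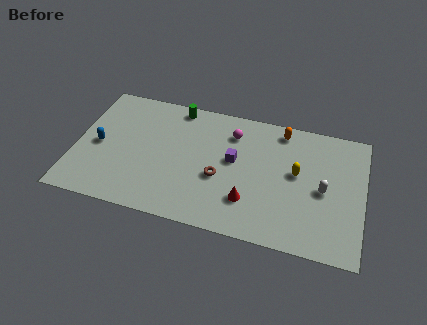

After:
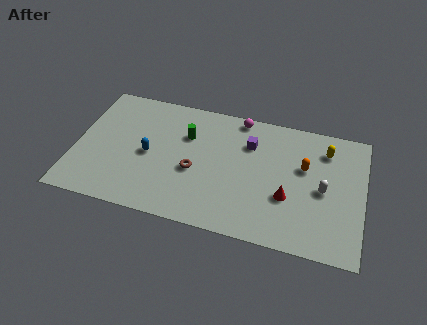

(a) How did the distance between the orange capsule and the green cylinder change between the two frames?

+0.7

They were about 5.9 units apart before and 6.6 after — 0.7 units further apart.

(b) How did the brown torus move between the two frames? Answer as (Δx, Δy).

(-1.4, 0.1)

The brown torus was at about (8.1, 3.6) and moved to about (6.7, 3.7).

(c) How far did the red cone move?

2.2

The red cone was near (9.8, 2.4) before and (11.9, 3.2) after, so it travelled √(2.1² + 0.8²) ≈ 2.2 units.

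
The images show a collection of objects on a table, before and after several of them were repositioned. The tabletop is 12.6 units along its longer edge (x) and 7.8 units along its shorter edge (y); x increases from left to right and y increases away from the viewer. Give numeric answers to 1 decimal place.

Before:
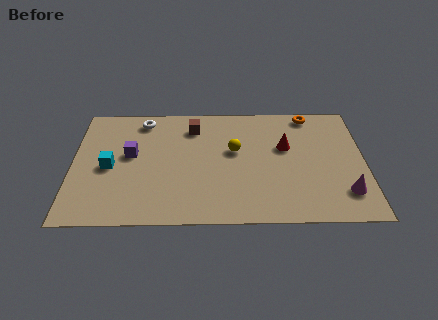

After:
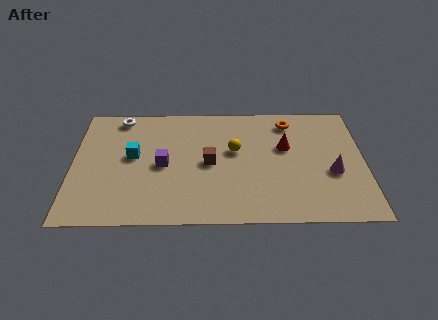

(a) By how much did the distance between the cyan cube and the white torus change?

-0.7

They were about 3.4 units apart before and 2.7 after — 0.7 units closer together.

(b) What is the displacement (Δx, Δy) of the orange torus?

(-0.9, -0.5)

The orange torus started near (10.3, 7.0) and ended near (9.4, 6.5).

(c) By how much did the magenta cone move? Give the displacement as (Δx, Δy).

(-0.5, 1.3)

From the two frames, the magenta cone sits at roughly (11.7, 1.8) before and (11.2, 3.1) after.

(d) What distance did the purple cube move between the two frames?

1.6

From (2.5, 4.4) to (3.9, 3.7), the purple cube covered √(1.4² + 0.7²) ≈ 1.6 units.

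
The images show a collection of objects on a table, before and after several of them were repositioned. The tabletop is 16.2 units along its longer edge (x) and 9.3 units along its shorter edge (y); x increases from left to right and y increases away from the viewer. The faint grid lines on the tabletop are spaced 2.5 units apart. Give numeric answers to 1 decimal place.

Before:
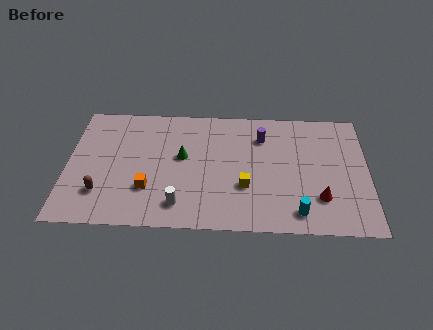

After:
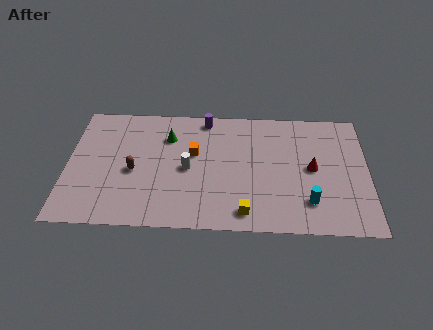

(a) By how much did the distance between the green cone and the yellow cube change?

+2.9

They were about 4.0 units apart before and 6.9 after — 2.9 units further apart.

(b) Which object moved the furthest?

the orange cube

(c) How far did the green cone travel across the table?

1.7

The green cone moved from about (6.2, 5.3) to (5.4, 6.8), a distance of √(0.8² + 1.5²) ≈ 1.7.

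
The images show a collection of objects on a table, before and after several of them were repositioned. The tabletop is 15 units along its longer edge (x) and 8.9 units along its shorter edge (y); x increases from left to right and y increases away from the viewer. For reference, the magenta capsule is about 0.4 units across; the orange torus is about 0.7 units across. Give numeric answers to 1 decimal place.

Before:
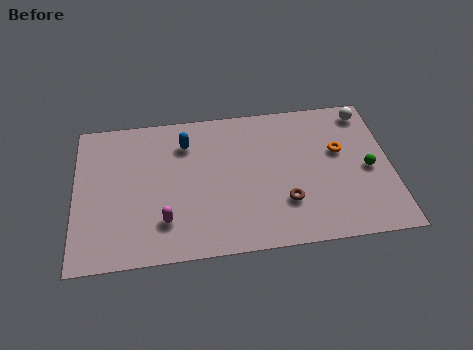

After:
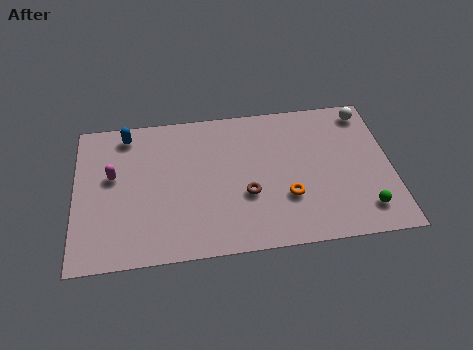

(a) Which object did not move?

the white sphere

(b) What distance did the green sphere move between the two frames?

2.4

The green sphere was near (13.9, 4.1) before and (13.6, 1.7) after, so it travelled √(0.3² + 2.4²) ≈ 2.4 units.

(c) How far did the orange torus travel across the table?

3.6

From (12.6, 5.4) to (10.0, 2.9), the orange torus covered √(2.6² + 2.5²) ≈ 3.6 units.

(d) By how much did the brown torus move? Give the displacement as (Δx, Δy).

(-1.8, 0.7)

From the two frames, the brown torus sits at roughly (9.9, 2.6) before and (8.1, 3.3) after.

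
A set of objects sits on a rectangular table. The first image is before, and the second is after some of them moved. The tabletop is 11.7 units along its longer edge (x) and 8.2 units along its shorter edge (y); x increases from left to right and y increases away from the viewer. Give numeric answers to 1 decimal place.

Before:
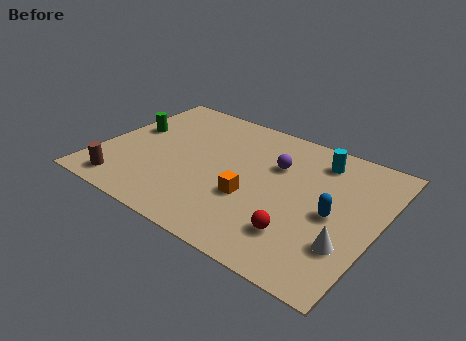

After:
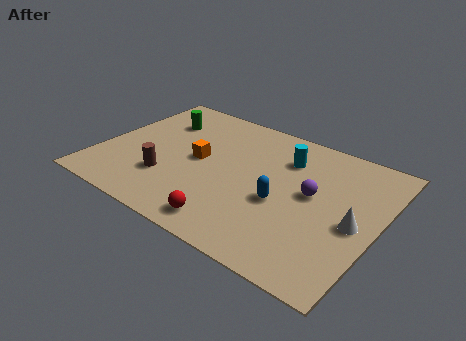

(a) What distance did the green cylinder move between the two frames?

1.6

From (1.0, 4.8) to (2.0, 6.0), the green cylinder covered √(1.0² + 1.2²) ≈ 1.6 units.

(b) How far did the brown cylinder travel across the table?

2.1

The brown cylinder moved from about (1.5, 1.1) to (3.1, 2.4), a distance of √(1.6² + 1.3²) ≈ 2.1.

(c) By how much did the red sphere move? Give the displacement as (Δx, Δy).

(-2.7, -0.9)

From the two frames, the red sphere sits at roughly (8.8, 2.0) before and (6.1, 1.1) after.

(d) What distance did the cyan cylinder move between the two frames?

1.4

The cyan cylinder was near (8.8, 6.7) before and (7.5, 6.1) after, so it travelled √(1.3² + 0.6²) ≈ 1.4 units.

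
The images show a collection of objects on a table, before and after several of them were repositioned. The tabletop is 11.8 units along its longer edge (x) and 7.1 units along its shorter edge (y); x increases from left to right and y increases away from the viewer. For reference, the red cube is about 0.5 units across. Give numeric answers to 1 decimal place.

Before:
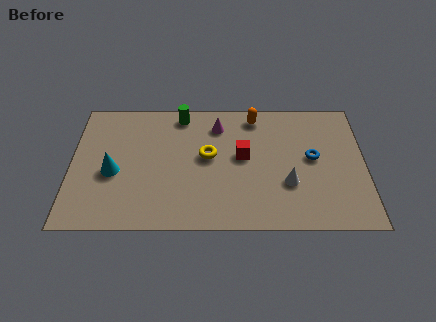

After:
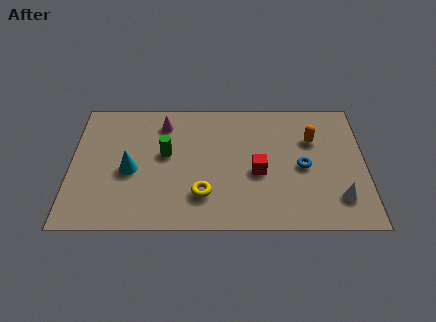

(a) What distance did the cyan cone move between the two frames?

0.7

The cyan cone was near (1.7, 3.0) before and (2.4, 3.1) after, so it travelled √(0.7² + 0.1²) ≈ 0.7 units.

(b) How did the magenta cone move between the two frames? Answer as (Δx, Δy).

(-2.2, 0.1)

The magenta cone was at about (5.9, 5.6) and moved to about (3.7, 5.7).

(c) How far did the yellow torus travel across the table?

2.1

From (5.5, 3.9) to (5.3, 1.8), the yellow torus covered √(0.2² + 2.1²) ≈ 2.1 units.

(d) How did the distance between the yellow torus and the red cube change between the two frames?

+1.1

Before: roughly 1.4 units apart; after: 2.5. That's 1.1 units further apart.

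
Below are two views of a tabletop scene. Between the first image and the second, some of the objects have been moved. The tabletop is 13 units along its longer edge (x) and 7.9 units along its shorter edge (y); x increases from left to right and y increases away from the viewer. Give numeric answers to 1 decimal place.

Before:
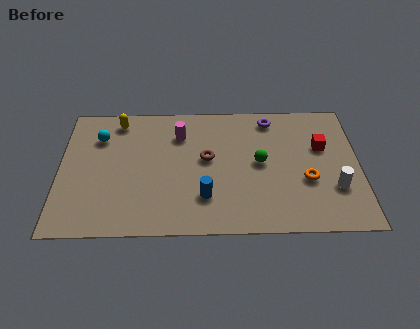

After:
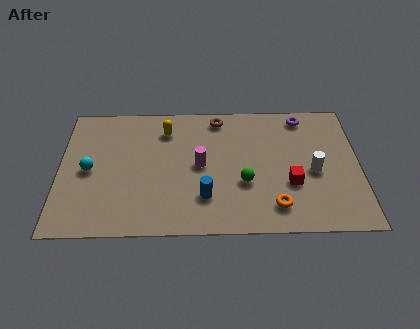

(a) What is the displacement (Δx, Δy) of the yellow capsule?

(2.1, -0.6)

The yellow capsule started near (2.5, 6.8) and ended near (4.6, 6.2).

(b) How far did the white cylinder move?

1.3

The white cylinder was near (11.9, 2.5) before and (11.0, 3.5) after, so it travelled √(0.9² + 1.0²) ≈ 1.3 units.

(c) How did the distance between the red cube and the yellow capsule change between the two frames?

-2.7

The distance was about 9.1 in the first image and 6.4 in the second, so they moved 2.7 units closer together.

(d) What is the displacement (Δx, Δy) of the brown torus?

(0.5, 2.5)

The brown torus was at about (6.4, 4.4) and moved to about (6.9, 6.9).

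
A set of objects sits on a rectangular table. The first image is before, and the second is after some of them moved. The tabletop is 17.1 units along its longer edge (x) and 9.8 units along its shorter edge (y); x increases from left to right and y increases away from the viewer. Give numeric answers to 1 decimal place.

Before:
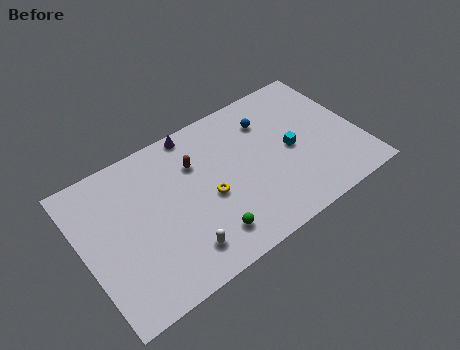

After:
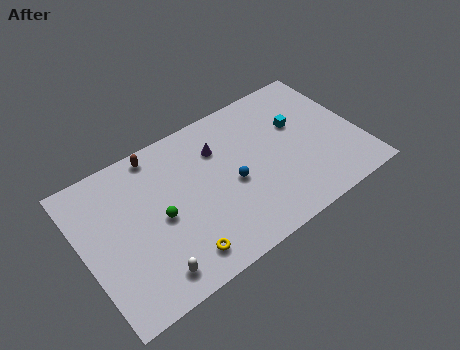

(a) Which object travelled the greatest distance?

the blue sphere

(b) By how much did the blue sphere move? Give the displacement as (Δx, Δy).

(-2.8, -3.0)

The blue sphere was at about (11.9, 7.4) and moved to about (9.1, 4.4).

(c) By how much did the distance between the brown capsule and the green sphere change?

-0.8

They were about 5.0 units apart before and 4.2 after — 0.8 units closer together.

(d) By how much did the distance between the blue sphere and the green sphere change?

-2.8

They were about 7.3 units apart before and 4.5 after — 2.8 units closer together.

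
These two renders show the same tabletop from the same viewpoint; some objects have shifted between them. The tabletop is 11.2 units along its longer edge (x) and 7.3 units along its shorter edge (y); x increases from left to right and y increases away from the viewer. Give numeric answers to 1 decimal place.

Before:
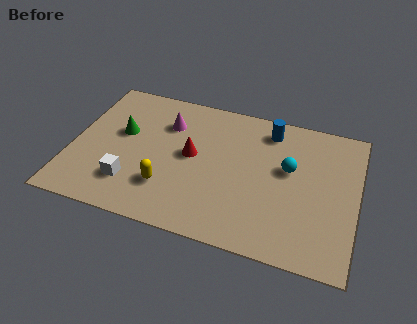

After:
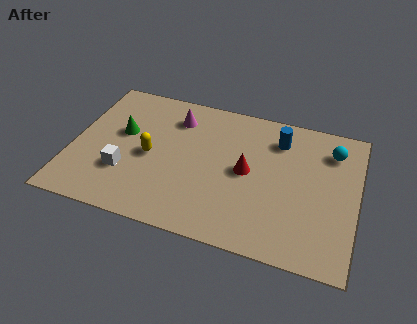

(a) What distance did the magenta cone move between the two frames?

0.5

The magenta cone moved from about (3.6, 5.3) to (3.9, 5.7), a distance of √(0.3² + 0.4²) ≈ 0.5.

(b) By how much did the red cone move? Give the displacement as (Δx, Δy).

(2.2, -0.2)

The red cone started near (4.7, 3.9) and ended near (6.9, 3.7).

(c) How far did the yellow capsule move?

1.6

The yellow capsule moved from about (3.9, 2.0) to (3.1, 3.4), a distance of √(0.8² + 1.4²) ≈ 1.6.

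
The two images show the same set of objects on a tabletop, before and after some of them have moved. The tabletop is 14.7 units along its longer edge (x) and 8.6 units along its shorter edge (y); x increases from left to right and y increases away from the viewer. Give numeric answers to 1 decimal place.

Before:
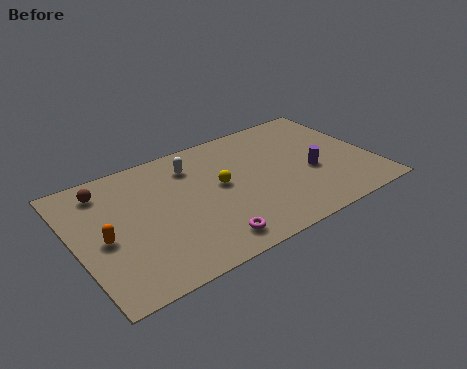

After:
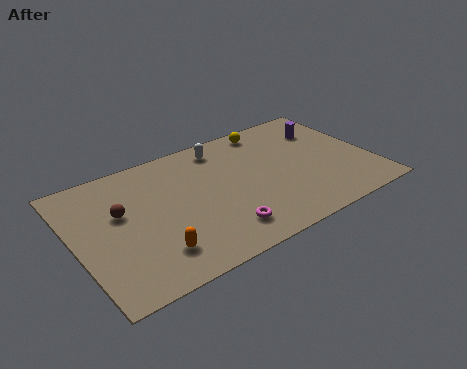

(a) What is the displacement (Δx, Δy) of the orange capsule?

(2.1, -2.0)

The orange capsule started near (1.3, 3.9) and ended near (3.4, 1.9).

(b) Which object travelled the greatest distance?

the yellow sphere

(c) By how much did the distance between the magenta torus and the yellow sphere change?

+3.3

They were about 3.6 units apart before and 6.9 after — 3.3 units further apart.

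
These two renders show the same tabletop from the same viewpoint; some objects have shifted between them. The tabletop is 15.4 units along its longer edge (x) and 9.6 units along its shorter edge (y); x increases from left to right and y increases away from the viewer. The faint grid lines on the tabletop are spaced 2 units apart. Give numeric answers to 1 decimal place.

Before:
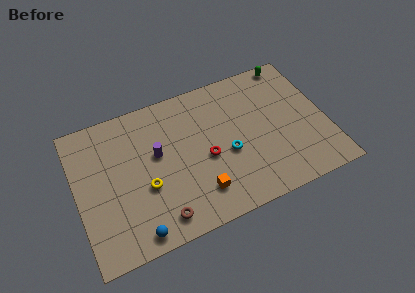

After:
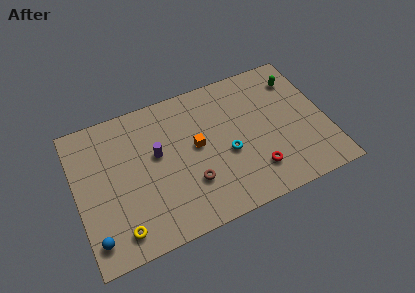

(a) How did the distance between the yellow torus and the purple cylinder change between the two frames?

+2.8

The distance was about 2.1 in the first image and 4.9 in the second, so they moved 2.8 units further apart.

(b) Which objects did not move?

the cyan torus and the purple cylinder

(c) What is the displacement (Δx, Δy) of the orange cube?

(0.2, 3.1)

The orange cube started near (7.2, 2.1) and ended near (7.4, 5.2).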